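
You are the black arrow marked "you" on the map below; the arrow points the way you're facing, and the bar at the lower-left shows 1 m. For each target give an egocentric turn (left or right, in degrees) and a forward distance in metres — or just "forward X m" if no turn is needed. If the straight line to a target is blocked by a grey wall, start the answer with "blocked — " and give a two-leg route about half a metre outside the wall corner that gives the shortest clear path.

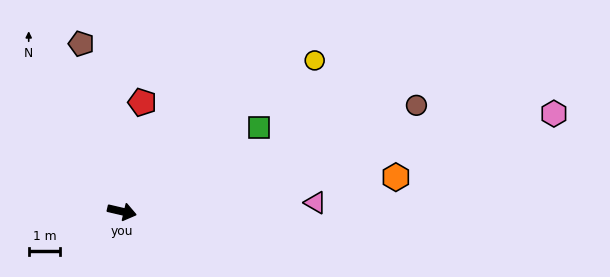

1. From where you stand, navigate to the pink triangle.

turn left 16°, forward 6.2 m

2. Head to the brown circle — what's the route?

turn left 33°, forward 10.0 m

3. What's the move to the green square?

turn left 45°, forward 5.1 m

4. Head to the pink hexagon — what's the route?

turn left 26°, forward 14.1 m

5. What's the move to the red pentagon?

turn left 93°, forward 3.5 m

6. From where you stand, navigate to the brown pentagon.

turn left 117°, forward 5.5 m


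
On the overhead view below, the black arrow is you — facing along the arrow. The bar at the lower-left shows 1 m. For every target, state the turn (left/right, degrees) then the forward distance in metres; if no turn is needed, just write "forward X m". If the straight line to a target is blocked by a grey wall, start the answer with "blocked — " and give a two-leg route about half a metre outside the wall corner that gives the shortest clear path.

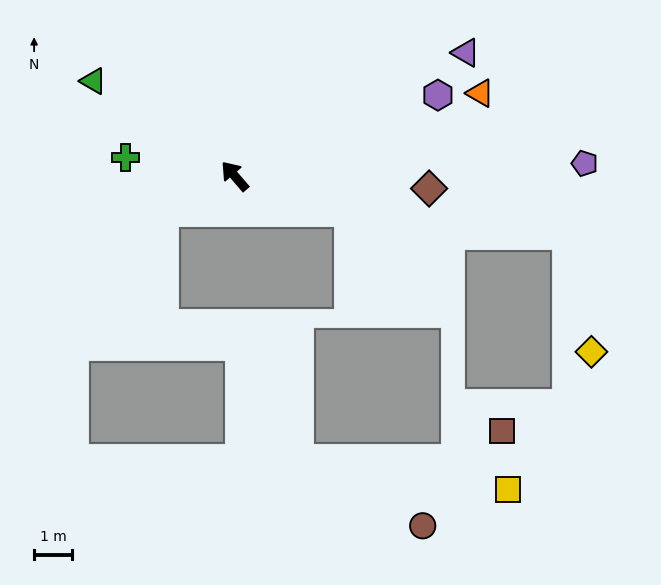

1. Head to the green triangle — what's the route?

turn left 15°, forward 4.4 m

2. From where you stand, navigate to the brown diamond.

turn right 134°, forward 5.1 m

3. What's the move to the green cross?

turn left 40°, forward 2.9 m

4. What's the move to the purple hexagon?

turn right 109°, forward 5.7 m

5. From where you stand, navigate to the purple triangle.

turn right 103°, forward 6.8 m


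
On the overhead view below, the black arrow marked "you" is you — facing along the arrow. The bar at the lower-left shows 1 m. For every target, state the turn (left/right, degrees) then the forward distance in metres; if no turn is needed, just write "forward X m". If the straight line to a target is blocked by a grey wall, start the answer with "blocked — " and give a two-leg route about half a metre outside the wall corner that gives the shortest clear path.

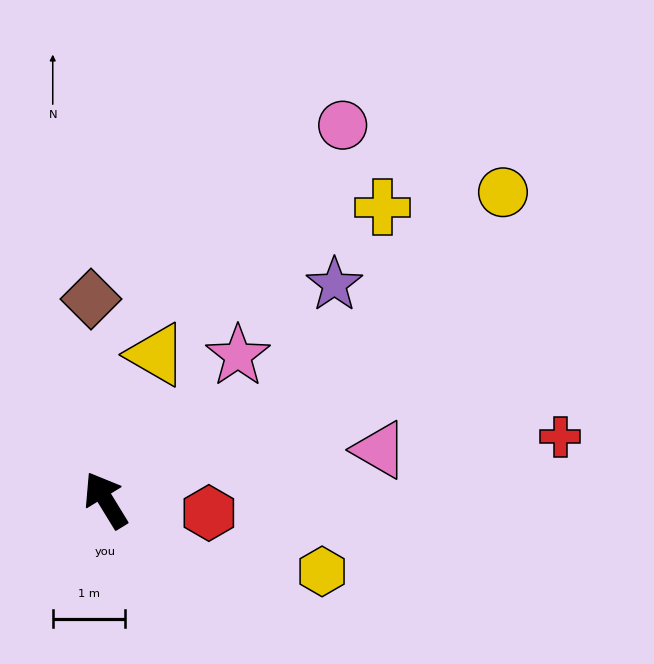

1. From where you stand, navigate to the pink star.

turn right 74°, forward 2.7 m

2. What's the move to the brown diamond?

turn right 27°, forward 2.8 m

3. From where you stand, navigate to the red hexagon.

turn right 129°, forward 1.4 m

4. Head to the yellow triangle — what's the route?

turn right 51°, forward 2.1 m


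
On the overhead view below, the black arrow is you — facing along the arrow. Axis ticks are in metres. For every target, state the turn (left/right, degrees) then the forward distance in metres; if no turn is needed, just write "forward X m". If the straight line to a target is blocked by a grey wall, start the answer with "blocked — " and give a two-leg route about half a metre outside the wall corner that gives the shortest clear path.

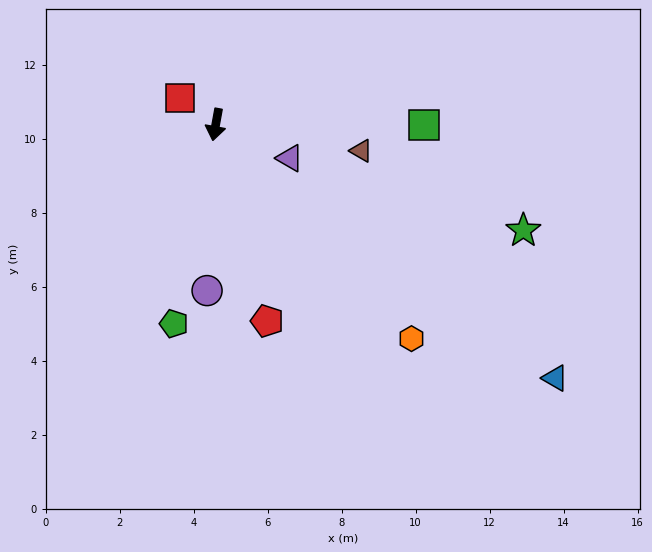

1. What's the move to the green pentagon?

forward 5.5 m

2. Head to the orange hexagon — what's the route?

turn left 53°, forward 7.8 m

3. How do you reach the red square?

turn right 116°, forward 1.2 m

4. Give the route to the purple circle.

turn left 7°, forward 4.5 m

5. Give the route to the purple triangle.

turn left 76°, forward 2.2 m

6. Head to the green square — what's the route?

turn left 100°, forward 5.6 m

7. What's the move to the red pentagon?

turn left 25°, forward 5.5 m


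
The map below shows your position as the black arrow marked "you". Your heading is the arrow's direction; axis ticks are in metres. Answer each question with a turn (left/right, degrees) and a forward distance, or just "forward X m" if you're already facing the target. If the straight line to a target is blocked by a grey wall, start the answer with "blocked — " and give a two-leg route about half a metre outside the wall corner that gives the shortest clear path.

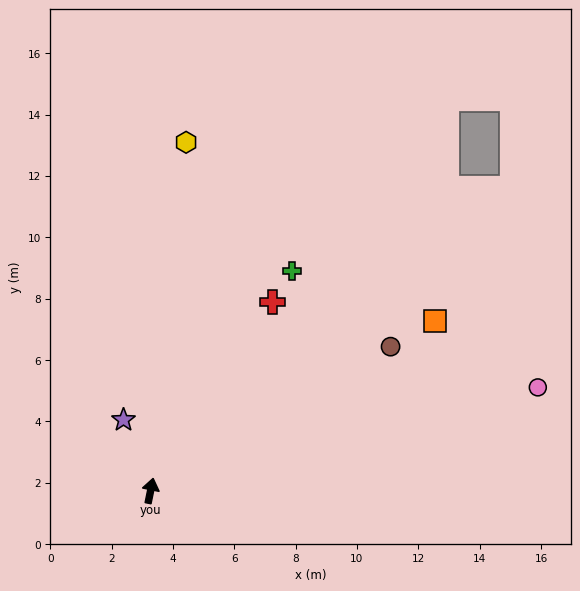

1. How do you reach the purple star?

turn left 32°, forward 2.5 m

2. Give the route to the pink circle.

turn right 64°, forward 13.1 m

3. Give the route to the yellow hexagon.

turn left 6°, forward 11.4 m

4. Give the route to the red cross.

turn right 21°, forward 7.3 m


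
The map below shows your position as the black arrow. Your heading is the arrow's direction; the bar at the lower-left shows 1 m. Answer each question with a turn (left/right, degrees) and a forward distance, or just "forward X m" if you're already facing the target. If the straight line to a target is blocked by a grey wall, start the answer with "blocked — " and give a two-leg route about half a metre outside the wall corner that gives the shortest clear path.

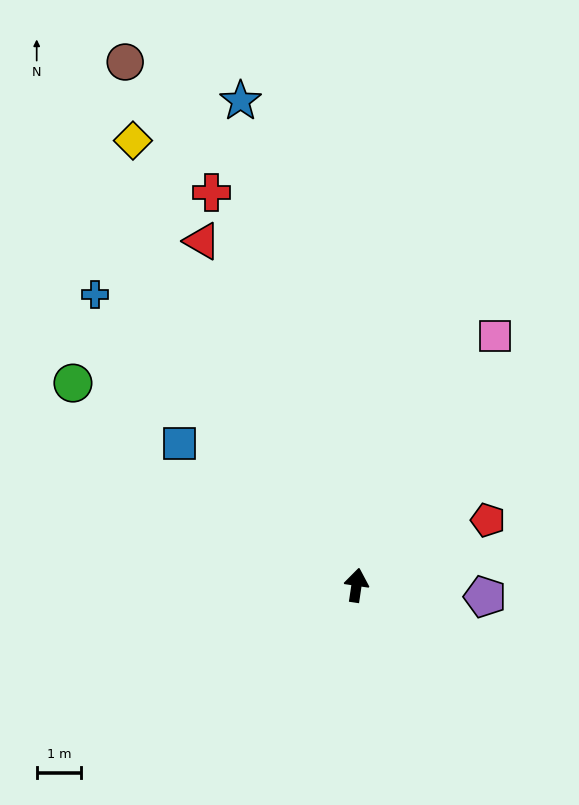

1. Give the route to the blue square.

turn left 60°, forward 5.1 m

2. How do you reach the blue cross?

turn left 50°, forward 8.9 m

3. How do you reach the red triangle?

turn left 33°, forward 8.5 m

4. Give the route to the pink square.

turn right 21°, forward 6.5 m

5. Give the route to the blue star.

turn left 22°, forward 11.3 m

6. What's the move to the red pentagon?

turn right 55°, forward 3.3 m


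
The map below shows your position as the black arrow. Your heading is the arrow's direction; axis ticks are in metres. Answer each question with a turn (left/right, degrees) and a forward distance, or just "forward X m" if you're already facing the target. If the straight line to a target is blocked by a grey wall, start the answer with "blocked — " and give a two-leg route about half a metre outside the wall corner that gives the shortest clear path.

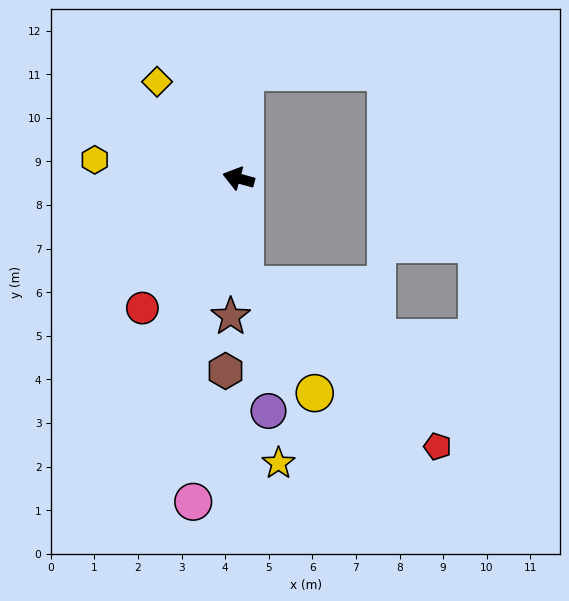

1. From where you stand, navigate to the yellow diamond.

turn right 34°, forward 2.9 m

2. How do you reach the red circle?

turn left 69°, forward 3.7 m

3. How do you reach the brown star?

turn left 102°, forward 3.2 m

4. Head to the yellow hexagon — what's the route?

turn left 8°, forward 3.3 m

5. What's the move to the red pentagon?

blocked — turn left 109°, forward 2.4 m, then turn left 46°, forward 5.8 m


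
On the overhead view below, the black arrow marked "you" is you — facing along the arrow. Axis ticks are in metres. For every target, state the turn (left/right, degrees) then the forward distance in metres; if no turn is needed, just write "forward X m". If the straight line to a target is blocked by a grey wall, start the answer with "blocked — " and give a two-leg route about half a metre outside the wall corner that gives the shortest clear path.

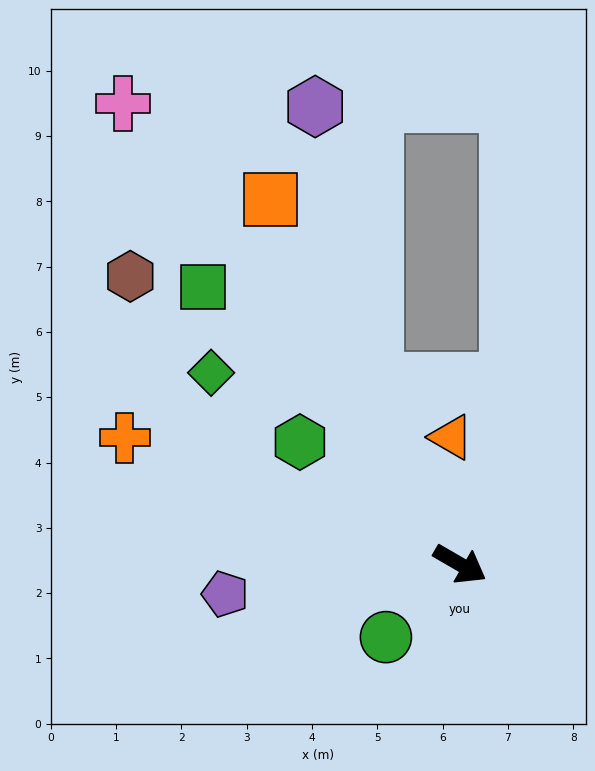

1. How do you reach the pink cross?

turn left 156°, forward 8.7 m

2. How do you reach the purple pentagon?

turn right 143°, forward 3.6 m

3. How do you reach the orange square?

turn left 148°, forward 6.3 m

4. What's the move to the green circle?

turn right 105°, forward 1.6 m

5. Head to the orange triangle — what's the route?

turn left 124°, forward 2.0 m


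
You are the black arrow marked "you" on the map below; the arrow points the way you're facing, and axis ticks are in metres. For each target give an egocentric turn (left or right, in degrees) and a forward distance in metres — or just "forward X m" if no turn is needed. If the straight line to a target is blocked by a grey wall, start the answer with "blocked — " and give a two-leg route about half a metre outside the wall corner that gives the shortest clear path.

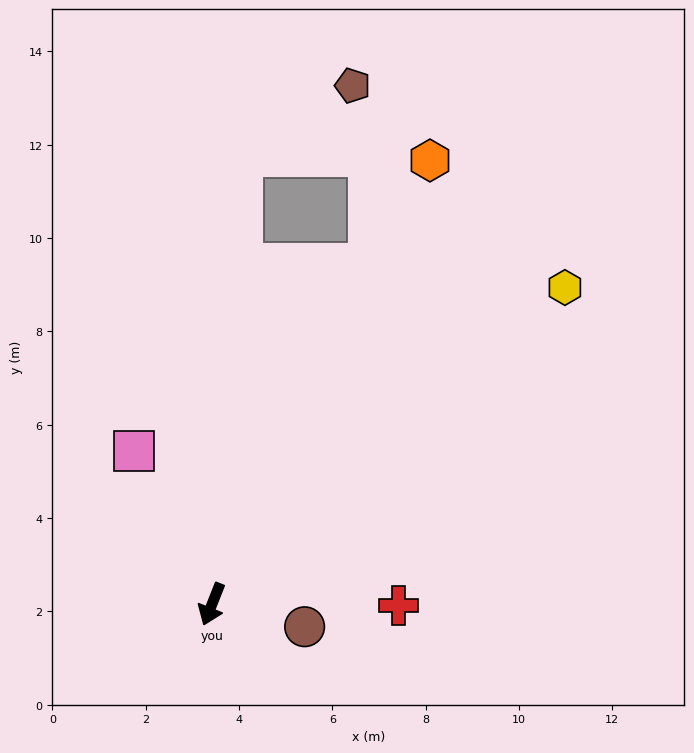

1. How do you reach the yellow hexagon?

turn left 154°, forward 10.2 m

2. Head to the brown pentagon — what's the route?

blocked — turn right 162°, forward 9.6 m, then turn right 53°, forward 2.8 m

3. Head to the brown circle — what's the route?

turn left 98°, forward 2.0 m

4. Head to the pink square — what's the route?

turn right 131°, forward 3.7 m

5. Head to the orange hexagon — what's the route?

turn left 175°, forward 10.6 m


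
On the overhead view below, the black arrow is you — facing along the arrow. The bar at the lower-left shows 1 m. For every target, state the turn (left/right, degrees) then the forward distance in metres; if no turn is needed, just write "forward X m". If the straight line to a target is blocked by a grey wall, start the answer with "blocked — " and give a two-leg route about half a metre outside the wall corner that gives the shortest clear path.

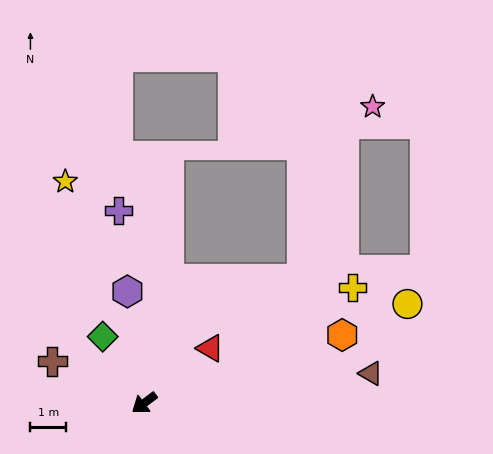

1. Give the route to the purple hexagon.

turn right 118°, forward 3.1 m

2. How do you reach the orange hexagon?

turn left 162°, forward 5.8 m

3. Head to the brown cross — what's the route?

turn right 61°, forward 2.8 m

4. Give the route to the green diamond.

turn right 95°, forward 2.2 m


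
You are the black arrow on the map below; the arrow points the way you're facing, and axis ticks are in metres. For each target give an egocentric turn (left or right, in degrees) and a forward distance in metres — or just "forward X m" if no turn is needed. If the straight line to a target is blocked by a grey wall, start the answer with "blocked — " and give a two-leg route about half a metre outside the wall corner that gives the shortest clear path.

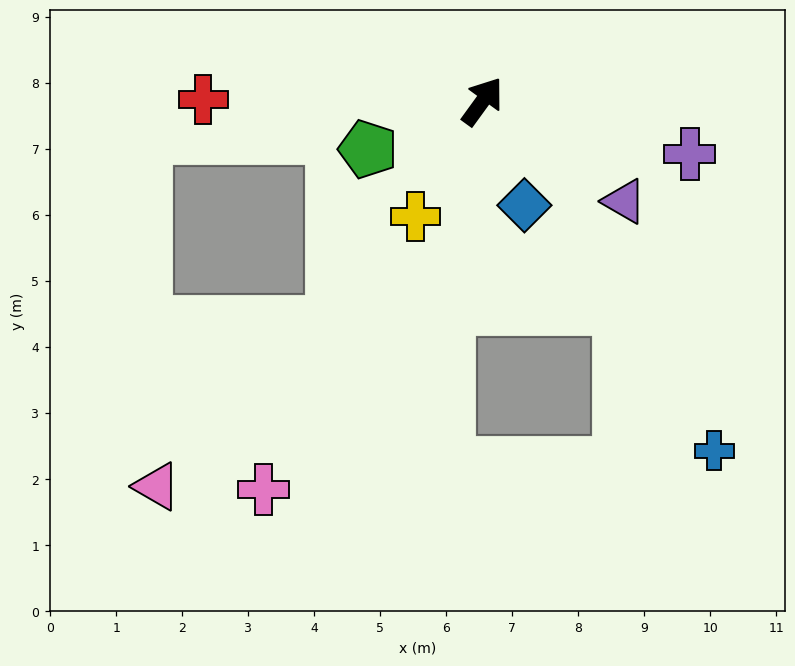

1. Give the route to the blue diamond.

turn right 122°, forward 1.7 m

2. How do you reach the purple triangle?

turn right 89°, forward 2.6 m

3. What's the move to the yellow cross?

turn right 174°, forward 2.0 m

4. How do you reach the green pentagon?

turn left 149°, forward 1.9 m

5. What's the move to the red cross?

turn left 126°, forward 4.2 m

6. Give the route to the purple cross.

turn right 68°, forward 3.2 m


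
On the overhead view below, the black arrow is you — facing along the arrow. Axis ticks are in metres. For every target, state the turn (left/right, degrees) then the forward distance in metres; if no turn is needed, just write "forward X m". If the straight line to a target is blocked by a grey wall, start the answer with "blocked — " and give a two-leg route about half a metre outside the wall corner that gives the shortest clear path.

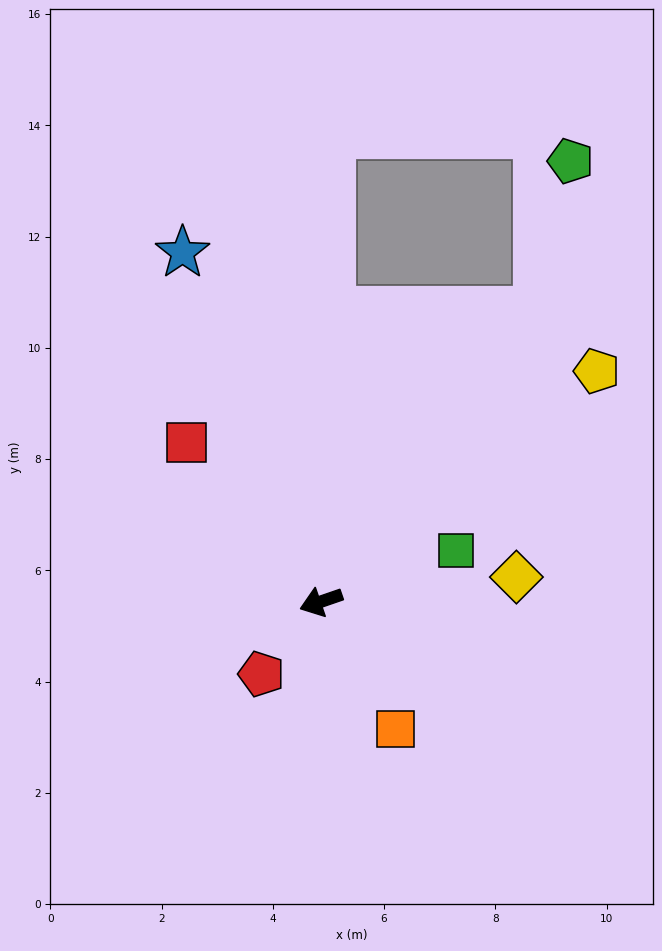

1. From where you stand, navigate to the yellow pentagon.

turn right 159°, forward 6.5 m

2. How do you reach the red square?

turn right 69°, forward 3.7 m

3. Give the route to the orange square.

turn left 101°, forward 2.7 m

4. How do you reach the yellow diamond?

turn left 168°, forward 3.5 m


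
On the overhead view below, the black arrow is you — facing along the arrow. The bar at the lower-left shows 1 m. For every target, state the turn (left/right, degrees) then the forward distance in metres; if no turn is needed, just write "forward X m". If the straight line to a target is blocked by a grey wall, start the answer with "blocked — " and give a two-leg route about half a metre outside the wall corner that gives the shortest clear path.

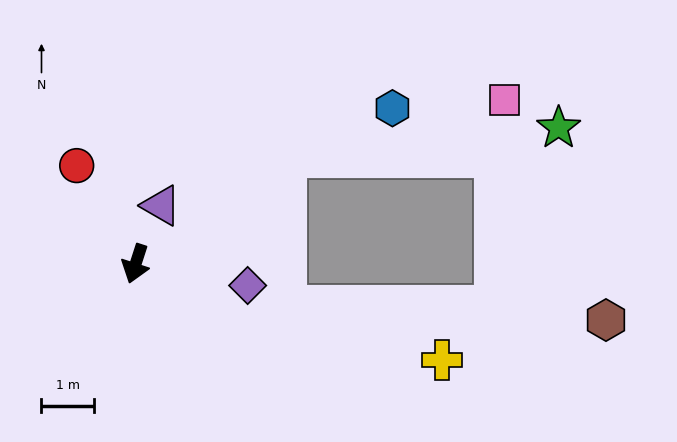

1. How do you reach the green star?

blocked — turn left 144°, forward 3.5 m, then turn right 30°, forward 5.2 m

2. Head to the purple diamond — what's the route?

turn left 97°, forward 2.2 m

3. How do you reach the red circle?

turn right 131°, forward 2.2 m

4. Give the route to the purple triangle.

turn left 174°, forward 1.2 m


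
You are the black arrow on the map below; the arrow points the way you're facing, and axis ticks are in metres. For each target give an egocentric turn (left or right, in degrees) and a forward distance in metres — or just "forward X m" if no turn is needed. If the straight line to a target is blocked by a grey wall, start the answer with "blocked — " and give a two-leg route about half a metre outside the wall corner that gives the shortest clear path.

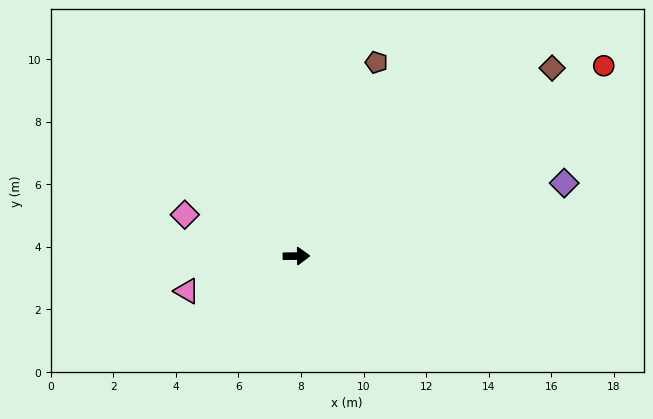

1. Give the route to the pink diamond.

turn left 159°, forward 3.8 m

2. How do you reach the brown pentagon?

turn left 67°, forward 6.7 m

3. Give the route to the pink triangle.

turn right 163°, forward 3.7 m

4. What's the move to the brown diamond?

turn left 36°, forward 10.1 m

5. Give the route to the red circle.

turn left 31°, forward 11.6 m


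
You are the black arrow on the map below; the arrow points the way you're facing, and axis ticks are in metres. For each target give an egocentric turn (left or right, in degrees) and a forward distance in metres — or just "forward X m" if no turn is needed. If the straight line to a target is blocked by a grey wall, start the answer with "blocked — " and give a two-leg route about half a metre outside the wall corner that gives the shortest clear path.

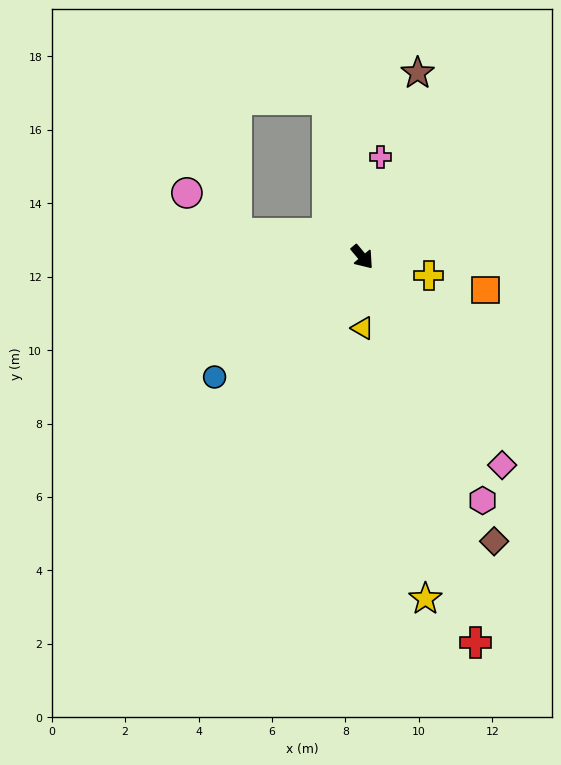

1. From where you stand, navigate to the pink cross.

turn left 130°, forward 2.8 m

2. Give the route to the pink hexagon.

turn right 14°, forward 7.4 m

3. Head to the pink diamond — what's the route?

turn right 6°, forward 6.8 m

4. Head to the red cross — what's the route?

turn right 24°, forward 10.9 m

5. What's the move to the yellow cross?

turn left 34°, forward 1.9 m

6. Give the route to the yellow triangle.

turn right 40°, forward 1.9 m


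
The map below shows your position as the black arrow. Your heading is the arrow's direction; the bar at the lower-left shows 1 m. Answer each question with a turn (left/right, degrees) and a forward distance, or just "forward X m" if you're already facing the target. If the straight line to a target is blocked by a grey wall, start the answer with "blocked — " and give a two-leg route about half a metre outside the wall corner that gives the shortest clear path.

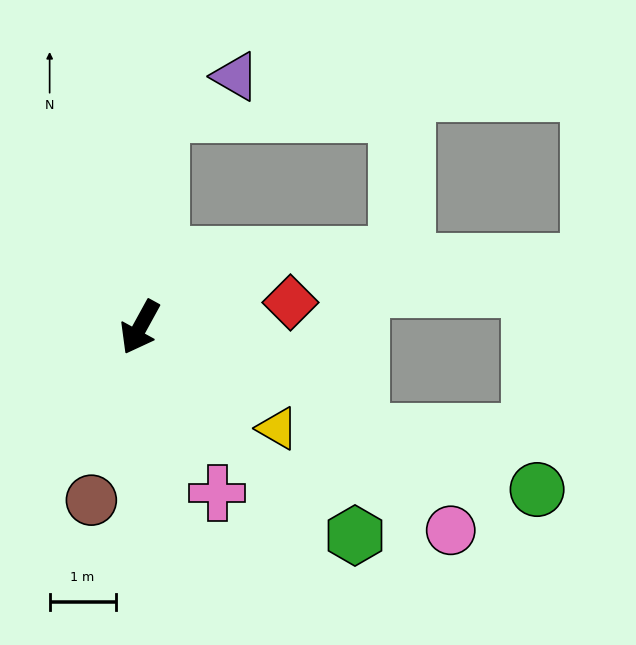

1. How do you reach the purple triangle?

blocked — turn right 157°, forward 3.2 m, then turn right 57°, forward 1.3 m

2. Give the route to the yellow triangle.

turn left 82°, forward 2.6 m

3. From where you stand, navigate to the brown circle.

turn left 13°, forward 2.7 m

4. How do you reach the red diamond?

turn left 128°, forward 2.3 m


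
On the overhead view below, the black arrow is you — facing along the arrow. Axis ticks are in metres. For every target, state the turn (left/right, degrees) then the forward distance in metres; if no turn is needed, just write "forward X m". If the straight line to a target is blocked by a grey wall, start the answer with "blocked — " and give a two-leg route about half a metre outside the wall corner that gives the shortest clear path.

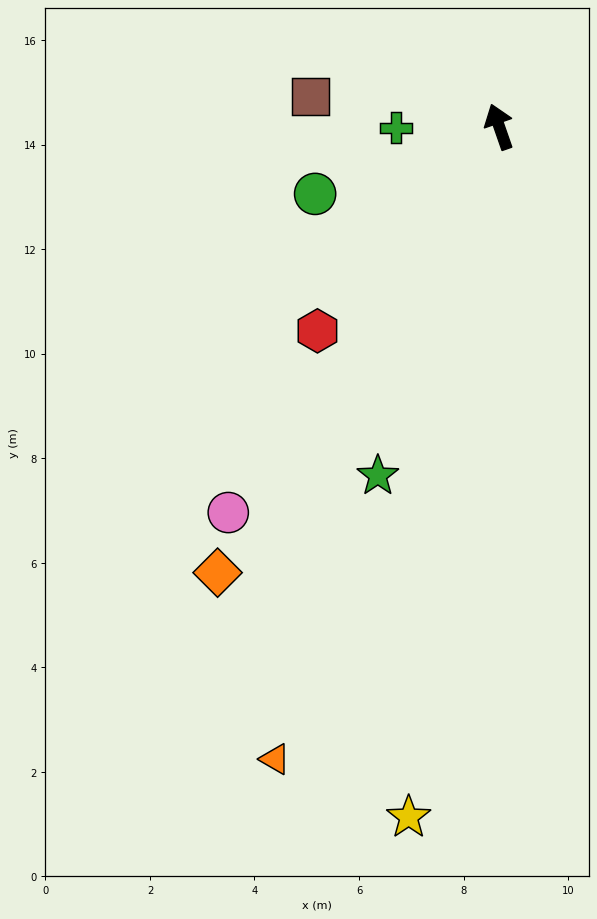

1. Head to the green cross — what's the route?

turn left 71°, forward 2.0 m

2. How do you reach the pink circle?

turn left 126°, forward 9.0 m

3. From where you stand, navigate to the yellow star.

turn left 153°, forward 13.3 m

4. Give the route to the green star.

turn left 142°, forward 7.1 m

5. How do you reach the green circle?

turn left 91°, forward 3.8 m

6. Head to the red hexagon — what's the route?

turn left 119°, forward 5.2 m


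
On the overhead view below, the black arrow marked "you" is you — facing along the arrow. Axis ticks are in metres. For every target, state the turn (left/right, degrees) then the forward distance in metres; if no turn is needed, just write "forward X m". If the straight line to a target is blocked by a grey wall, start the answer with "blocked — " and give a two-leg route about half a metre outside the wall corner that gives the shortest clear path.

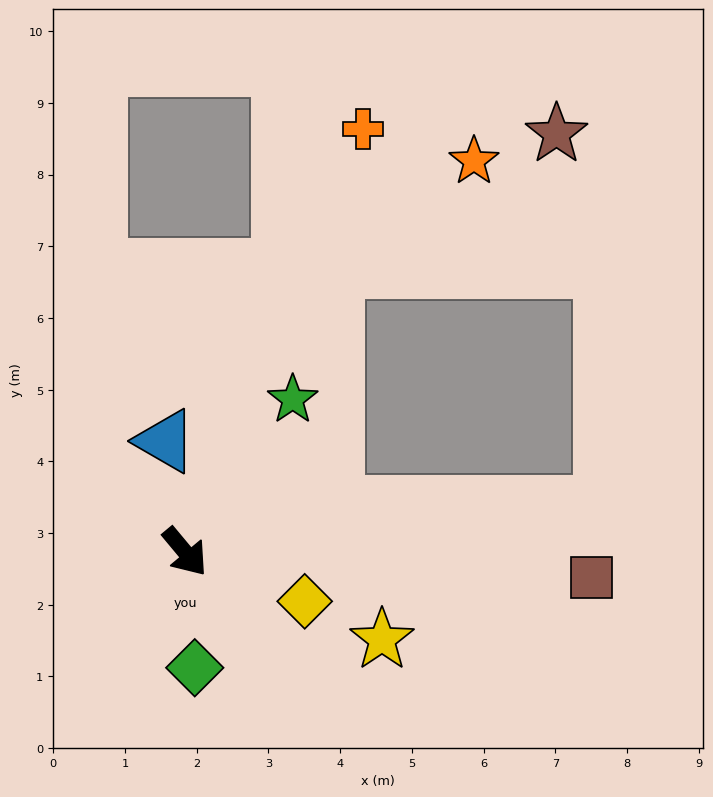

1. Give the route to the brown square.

turn left 47°, forward 5.7 m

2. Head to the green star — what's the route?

turn left 105°, forward 2.6 m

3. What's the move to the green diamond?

turn right 35°, forward 1.6 m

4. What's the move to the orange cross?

turn left 117°, forward 6.4 m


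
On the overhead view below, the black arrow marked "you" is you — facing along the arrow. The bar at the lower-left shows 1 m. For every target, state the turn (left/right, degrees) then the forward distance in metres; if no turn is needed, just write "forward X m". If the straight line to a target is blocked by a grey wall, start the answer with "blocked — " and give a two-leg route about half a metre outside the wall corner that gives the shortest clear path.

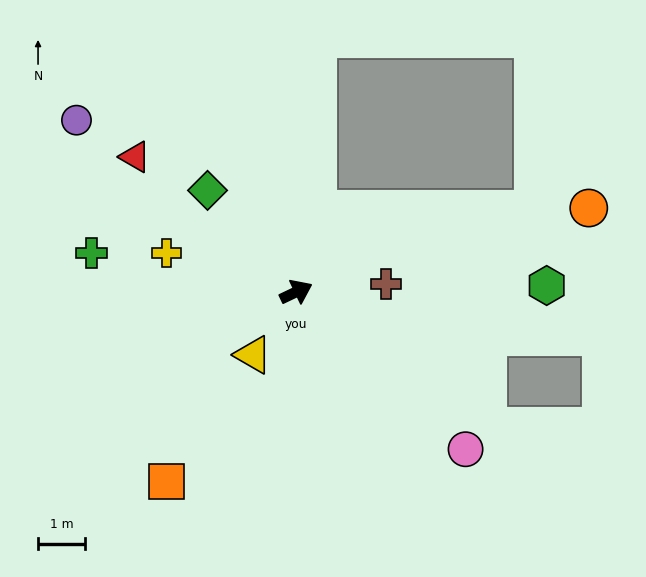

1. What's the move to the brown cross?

turn right 21°, forward 1.9 m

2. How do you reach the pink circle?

turn right 68°, forward 4.9 m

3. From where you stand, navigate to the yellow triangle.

turn right 150°, forward 1.6 m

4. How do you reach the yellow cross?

turn left 138°, forward 2.9 m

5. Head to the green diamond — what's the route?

turn left 106°, forward 2.9 m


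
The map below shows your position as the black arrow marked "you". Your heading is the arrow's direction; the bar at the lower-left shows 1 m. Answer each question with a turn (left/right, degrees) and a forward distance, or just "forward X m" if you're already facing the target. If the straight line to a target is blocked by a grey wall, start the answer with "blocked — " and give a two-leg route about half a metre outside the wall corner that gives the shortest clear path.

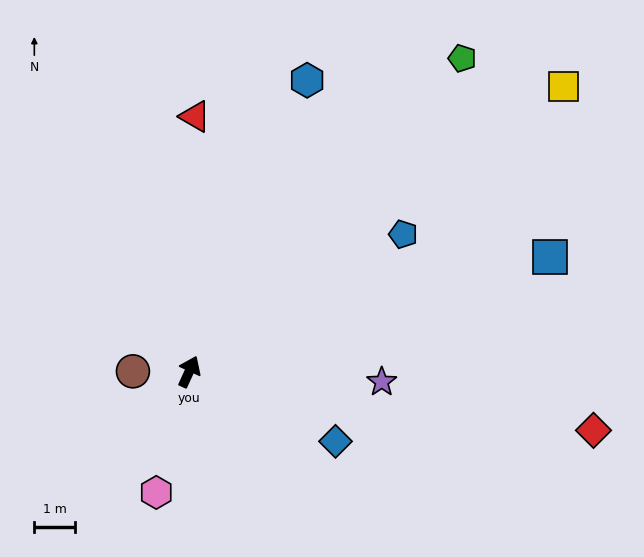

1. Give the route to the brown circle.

turn left 114°, forward 1.4 m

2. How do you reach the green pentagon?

turn right 17°, forward 10.2 m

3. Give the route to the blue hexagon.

turn left 3°, forward 7.7 m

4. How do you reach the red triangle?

turn left 23°, forward 6.3 m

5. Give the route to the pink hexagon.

turn right 171°, forward 3.1 m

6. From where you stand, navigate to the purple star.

turn right 69°, forward 4.7 m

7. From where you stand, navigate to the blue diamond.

turn right 91°, forward 4.0 m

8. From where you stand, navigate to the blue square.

turn right 48°, forward 9.3 m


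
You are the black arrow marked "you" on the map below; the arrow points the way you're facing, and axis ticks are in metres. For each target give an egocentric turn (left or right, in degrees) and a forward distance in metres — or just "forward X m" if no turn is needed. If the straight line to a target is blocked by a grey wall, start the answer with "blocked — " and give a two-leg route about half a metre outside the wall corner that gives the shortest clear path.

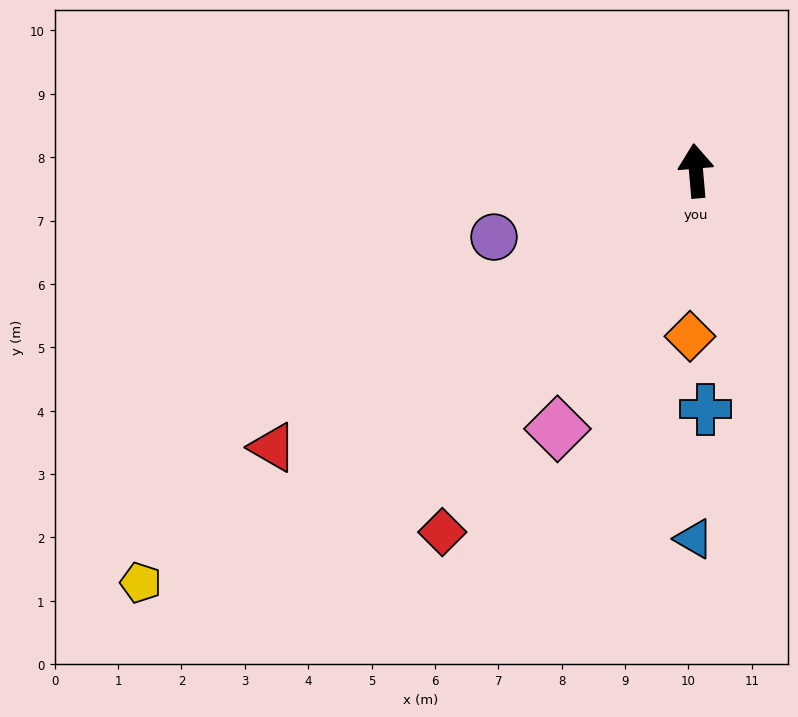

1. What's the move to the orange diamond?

turn left 173°, forward 2.6 m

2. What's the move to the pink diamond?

turn left 147°, forward 4.6 m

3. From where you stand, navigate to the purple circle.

turn left 103°, forward 3.4 m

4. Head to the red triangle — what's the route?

turn left 118°, forward 8.0 m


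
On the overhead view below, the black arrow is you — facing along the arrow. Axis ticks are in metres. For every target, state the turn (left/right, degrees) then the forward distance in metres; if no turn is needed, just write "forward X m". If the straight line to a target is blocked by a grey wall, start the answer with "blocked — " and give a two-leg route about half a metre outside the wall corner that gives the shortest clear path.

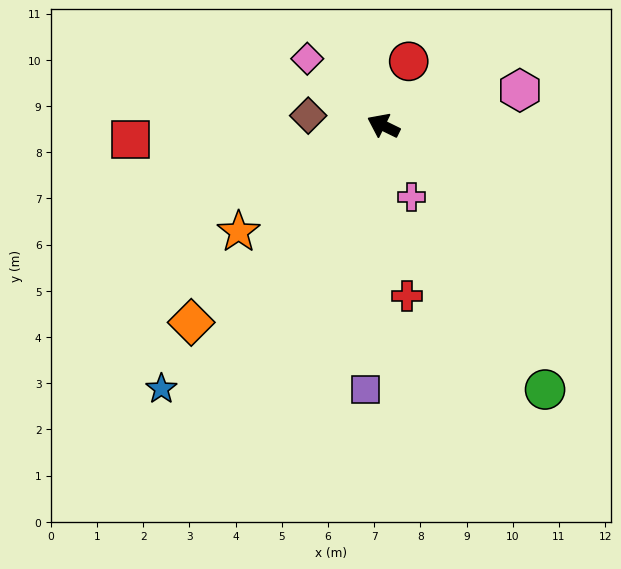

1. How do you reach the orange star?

turn left 62°, forward 3.9 m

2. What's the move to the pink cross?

turn left 138°, forward 1.7 m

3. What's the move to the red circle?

turn right 85°, forward 1.5 m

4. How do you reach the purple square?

turn left 112°, forward 5.7 m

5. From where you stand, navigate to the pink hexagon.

turn right 139°, forward 3.1 m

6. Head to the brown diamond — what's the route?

turn left 18°, forward 1.6 m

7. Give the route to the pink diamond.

turn right 15°, forward 2.2 m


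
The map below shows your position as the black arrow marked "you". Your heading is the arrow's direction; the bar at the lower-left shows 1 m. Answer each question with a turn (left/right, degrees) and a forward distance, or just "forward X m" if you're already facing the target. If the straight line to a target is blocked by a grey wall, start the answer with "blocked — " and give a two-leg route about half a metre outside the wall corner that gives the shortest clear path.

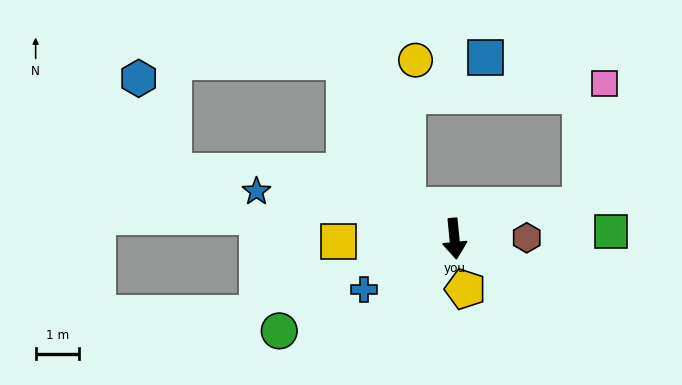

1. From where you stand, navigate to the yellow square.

turn right 94°, forward 2.7 m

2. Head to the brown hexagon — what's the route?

turn left 85°, forward 1.7 m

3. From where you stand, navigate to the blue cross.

turn right 66°, forward 2.4 m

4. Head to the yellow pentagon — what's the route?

turn left 7°, forward 1.2 m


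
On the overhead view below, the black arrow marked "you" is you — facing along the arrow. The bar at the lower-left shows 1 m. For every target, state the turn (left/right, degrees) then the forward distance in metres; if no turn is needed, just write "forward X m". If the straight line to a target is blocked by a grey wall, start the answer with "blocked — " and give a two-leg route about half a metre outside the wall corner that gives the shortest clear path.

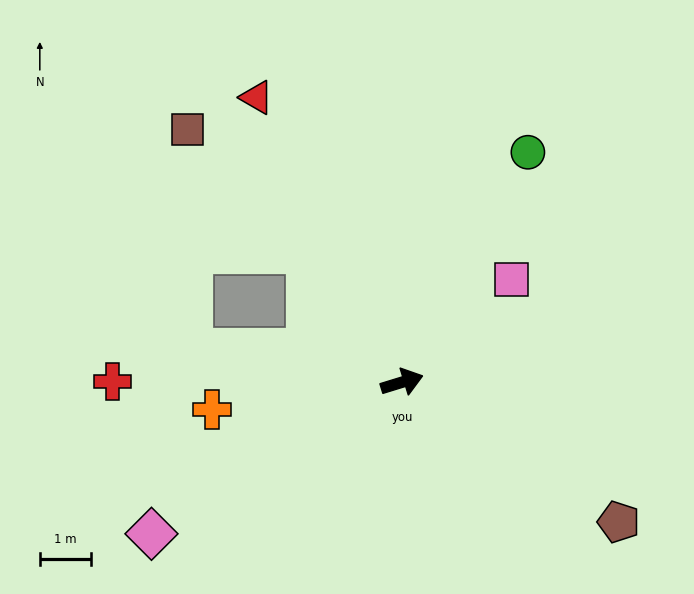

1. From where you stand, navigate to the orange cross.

turn left 171°, forward 3.8 m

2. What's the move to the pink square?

turn left 26°, forward 2.9 m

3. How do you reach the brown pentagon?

turn right 50°, forward 5.1 m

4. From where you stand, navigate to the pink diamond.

turn right 166°, forward 5.7 m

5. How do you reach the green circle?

turn left 44°, forward 5.1 m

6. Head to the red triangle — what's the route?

turn left 100°, forward 6.3 m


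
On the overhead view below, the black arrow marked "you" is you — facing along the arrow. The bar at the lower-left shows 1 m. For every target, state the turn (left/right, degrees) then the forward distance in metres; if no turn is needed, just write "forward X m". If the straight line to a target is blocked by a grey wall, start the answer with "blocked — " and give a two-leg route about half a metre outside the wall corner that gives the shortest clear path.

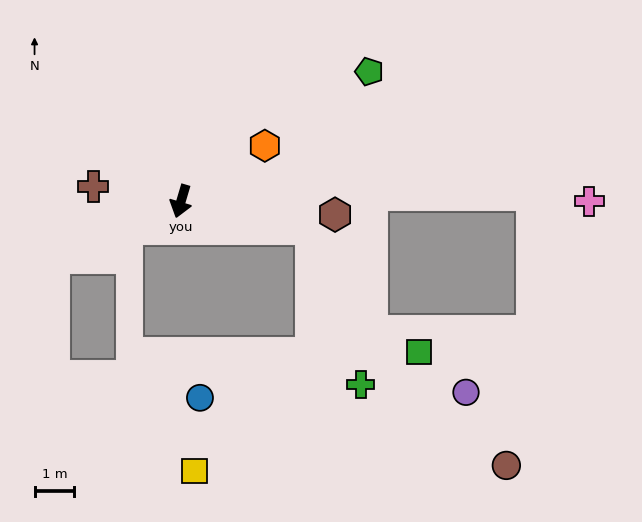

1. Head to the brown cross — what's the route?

turn right 83°, forward 2.2 m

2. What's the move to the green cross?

blocked — turn left 95°, forward 3.4 m, then turn right 61°, forward 4.1 m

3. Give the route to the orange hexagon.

turn left 140°, forward 2.5 m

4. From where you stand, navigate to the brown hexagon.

turn left 102°, forward 3.9 m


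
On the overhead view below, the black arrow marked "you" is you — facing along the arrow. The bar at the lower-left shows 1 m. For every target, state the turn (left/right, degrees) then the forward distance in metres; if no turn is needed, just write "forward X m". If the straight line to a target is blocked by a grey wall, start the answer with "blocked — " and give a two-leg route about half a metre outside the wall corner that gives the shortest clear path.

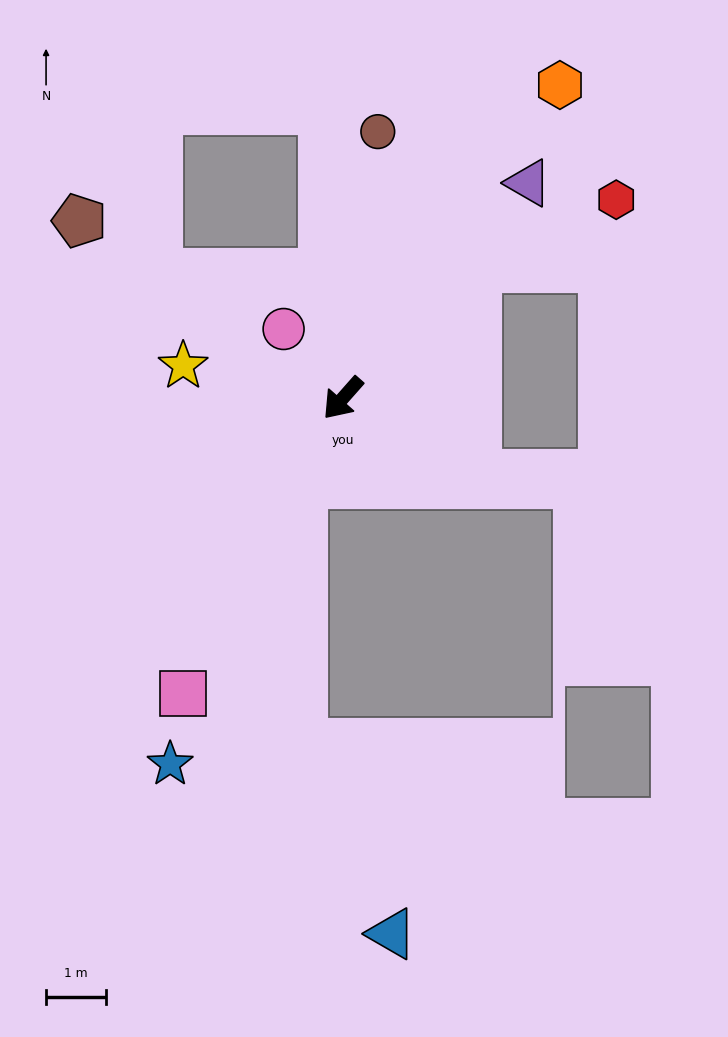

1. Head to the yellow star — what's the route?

turn right 60°, forward 2.7 m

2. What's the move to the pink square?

turn left 13°, forward 5.6 m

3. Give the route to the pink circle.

turn right 98°, forward 1.5 m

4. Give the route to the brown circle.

turn right 146°, forward 4.5 m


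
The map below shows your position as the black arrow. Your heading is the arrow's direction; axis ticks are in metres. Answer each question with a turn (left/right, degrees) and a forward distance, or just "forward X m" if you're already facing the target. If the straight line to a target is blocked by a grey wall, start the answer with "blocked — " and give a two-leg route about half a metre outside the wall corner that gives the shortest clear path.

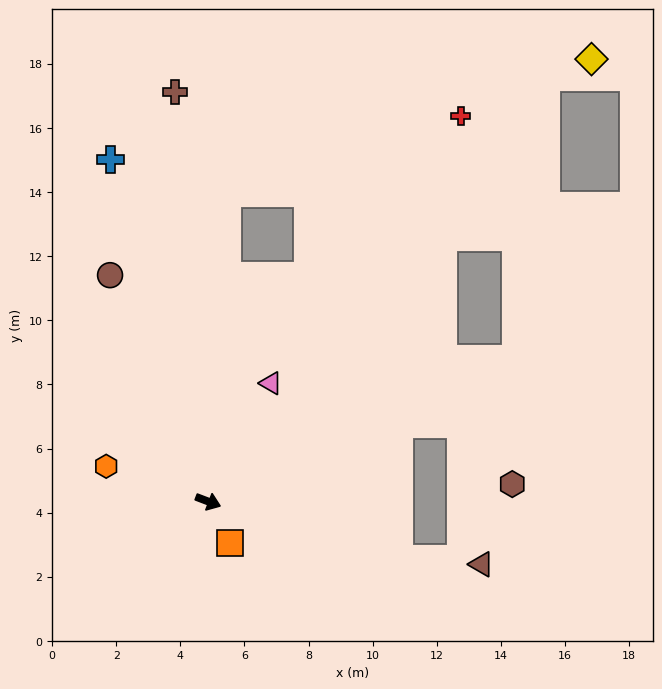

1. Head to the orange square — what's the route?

turn right 42°, forward 1.5 m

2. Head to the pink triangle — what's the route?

turn left 83°, forward 4.2 m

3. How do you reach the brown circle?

turn left 134°, forward 7.7 m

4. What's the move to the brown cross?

turn left 116°, forward 12.8 m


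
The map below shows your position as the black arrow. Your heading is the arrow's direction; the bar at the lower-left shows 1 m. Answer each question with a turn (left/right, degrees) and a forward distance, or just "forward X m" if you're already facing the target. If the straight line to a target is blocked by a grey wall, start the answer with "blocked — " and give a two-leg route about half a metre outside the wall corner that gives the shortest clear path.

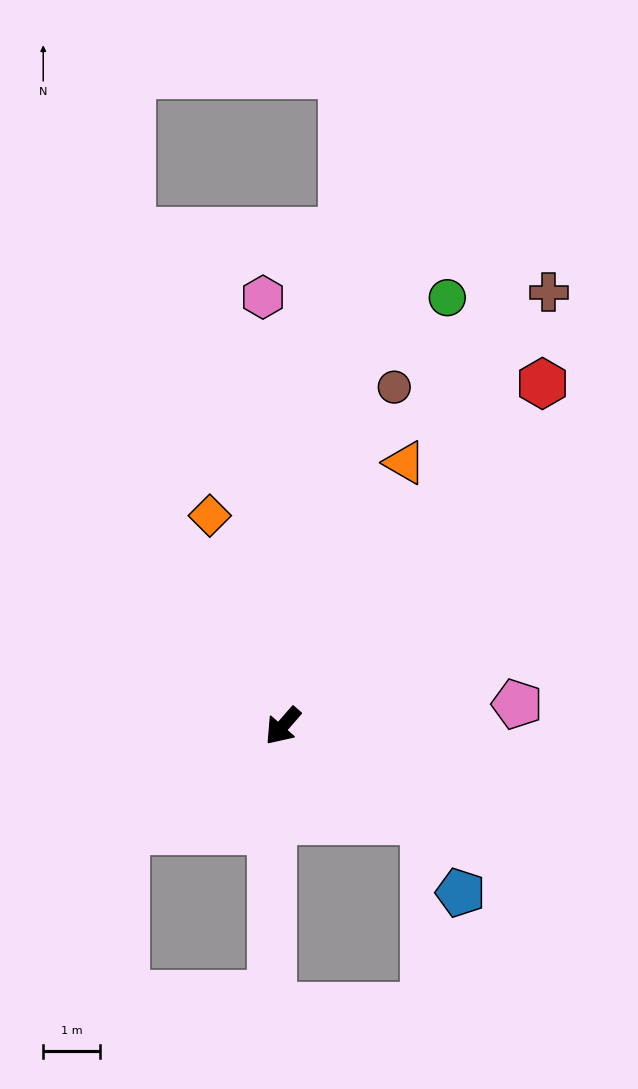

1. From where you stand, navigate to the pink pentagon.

turn left 136°, forward 4.1 m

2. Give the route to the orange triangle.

turn right 164°, forward 5.1 m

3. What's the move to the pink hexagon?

turn right 136°, forward 7.5 m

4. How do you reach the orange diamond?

turn right 120°, forward 3.9 m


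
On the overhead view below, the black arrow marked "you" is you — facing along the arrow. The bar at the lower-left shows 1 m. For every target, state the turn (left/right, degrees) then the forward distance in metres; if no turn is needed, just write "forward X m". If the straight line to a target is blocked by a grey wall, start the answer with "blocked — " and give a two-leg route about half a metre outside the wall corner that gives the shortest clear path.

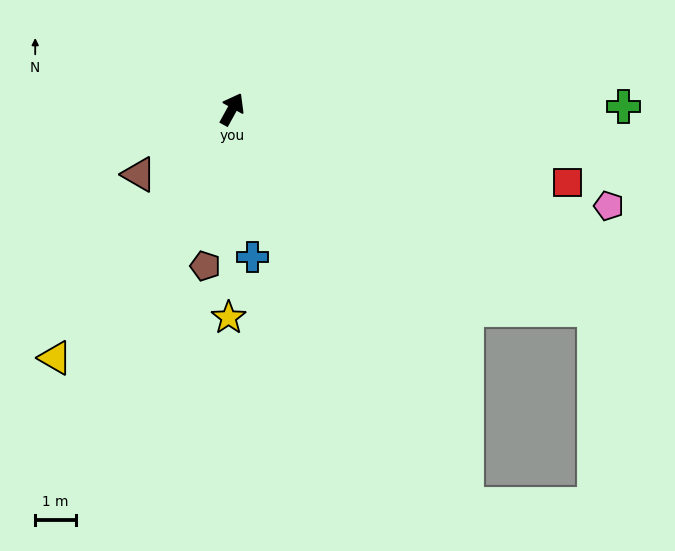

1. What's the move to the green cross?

turn right 61°, forward 9.7 m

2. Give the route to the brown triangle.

turn left 154°, forward 2.8 m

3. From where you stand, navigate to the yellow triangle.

turn left 173°, forward 7.5 m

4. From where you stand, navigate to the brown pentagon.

turn right 161°, forward 3.9 m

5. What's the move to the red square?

turn right 73°, forward 8.5 m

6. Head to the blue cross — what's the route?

turn right 143°, forward 3.7 m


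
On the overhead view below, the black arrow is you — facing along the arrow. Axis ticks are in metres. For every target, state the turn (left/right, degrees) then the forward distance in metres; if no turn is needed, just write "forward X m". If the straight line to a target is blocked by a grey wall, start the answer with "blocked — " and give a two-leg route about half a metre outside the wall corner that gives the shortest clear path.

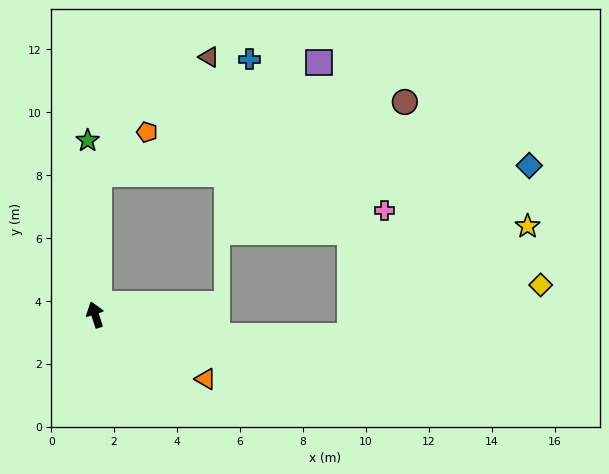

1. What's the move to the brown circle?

blocked — turn right 19°, forward 4.5 m, then turn right 76°, forward 10.0 m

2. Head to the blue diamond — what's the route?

blocked — turn right 19°, forward 4.5 m, then turn right 88°, forward 13.7 m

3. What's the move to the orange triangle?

turn right 138°, forward 4.1 m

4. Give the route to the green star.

turn right 15°, forward 5.5 m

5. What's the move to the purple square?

blocked — turn right 19°, forward 4.5 m, then turn right 62°, forward 7.9 m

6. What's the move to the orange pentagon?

blocked — turn right 19°, forward 4.5 m, then turn right 48°, forward 2.0 m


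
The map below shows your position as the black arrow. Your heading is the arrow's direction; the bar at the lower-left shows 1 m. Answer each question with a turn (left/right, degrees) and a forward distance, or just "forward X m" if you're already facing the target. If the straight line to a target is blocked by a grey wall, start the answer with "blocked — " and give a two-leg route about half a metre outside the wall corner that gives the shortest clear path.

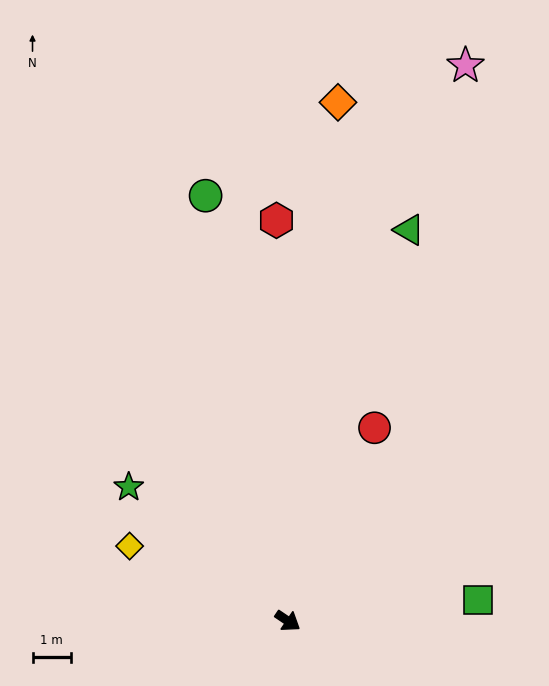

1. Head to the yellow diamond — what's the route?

turn right 171°, forward 4.6 m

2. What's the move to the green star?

turn left 174°, forward 5.4 m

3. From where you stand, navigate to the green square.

turn left 40°, forward 5.0 m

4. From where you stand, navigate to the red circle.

turn left 100°, forward 5.5 m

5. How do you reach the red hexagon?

turn left 126°, forward 10.4 m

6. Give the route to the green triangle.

turn left 107°, forward 10.6 m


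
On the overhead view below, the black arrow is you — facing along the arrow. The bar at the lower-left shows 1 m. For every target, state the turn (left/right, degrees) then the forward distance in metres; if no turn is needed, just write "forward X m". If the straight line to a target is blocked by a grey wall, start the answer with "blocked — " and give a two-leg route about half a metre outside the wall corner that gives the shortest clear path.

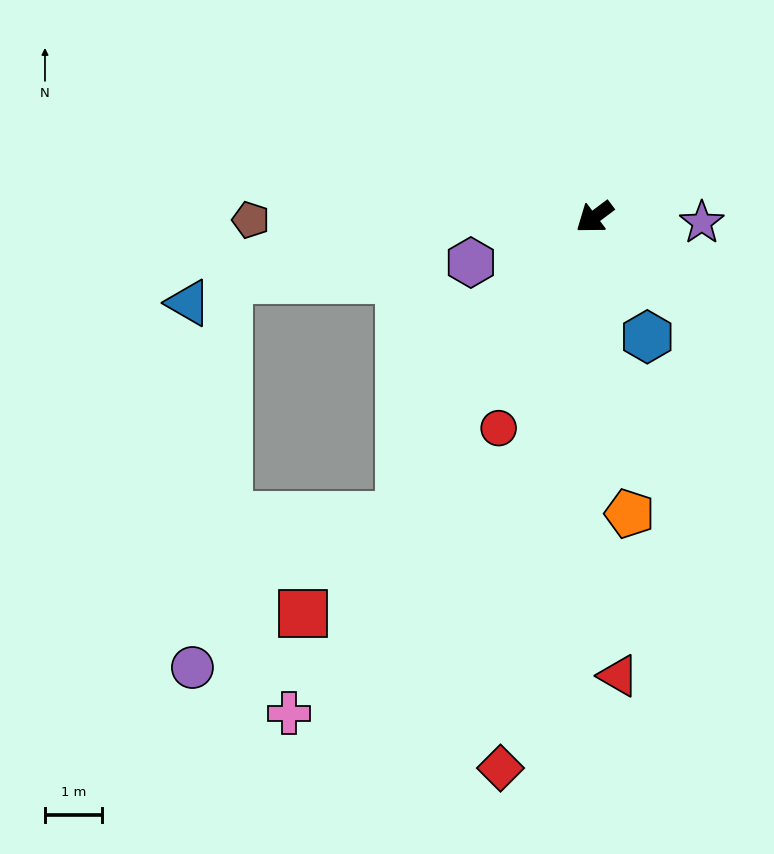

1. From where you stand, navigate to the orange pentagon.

turn left 60°, forward 5.2 m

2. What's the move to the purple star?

turn left 140°, forward 1.9 m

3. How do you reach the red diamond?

turn left 43°, forward 9.7 m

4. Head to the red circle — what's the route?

turn left 29°, forward 4.0 m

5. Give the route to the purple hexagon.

turn right 17°, forward 2.3 m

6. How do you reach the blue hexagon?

turn left 77°, forward 2.3 m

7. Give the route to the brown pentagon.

turn right 36°, forward 6.0 m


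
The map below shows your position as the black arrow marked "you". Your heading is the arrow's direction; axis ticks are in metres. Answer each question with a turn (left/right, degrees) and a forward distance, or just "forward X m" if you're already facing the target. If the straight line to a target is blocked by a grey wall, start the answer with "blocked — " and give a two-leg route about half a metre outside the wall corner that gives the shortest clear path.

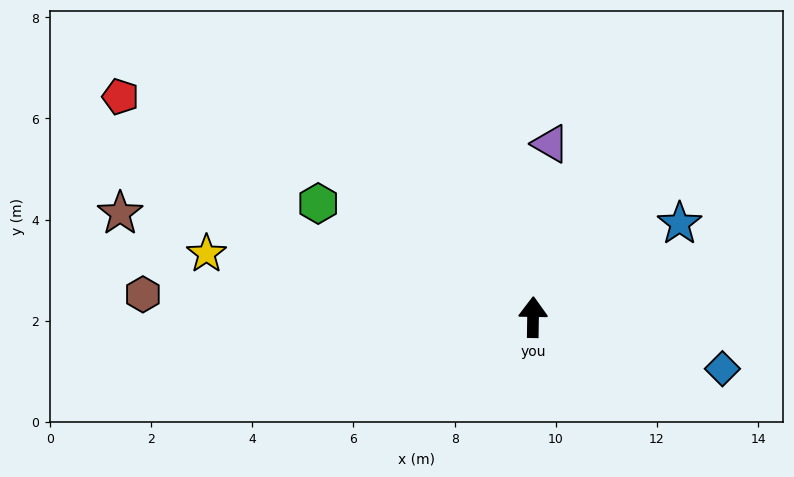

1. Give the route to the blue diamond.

turn right 104°, forward 3.9 m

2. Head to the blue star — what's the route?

turn right 57°, forward 3.4 m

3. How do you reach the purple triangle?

turn right 5°, forward 3.4 m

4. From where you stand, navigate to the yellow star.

turn left 80°, forward 6.6 m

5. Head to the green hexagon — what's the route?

turn left 63°, forward 4.8 m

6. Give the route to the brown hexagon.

turn left 88°, forward 7.7 m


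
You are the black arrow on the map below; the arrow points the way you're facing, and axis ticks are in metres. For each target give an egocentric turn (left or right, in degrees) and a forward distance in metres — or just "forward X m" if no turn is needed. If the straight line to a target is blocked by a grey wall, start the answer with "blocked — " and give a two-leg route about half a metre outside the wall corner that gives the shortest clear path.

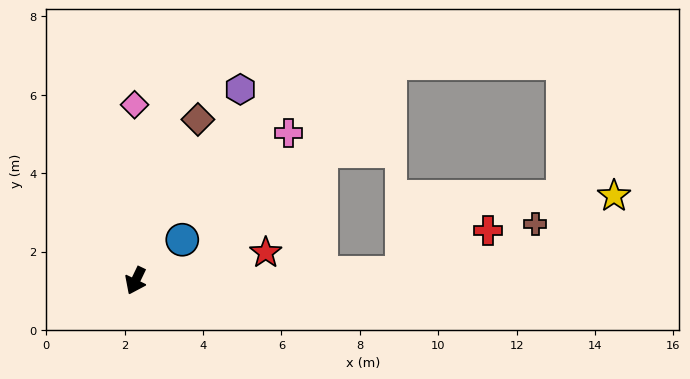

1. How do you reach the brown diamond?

turn right 176°, forward 4.4 m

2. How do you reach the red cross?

blocked — turn left 117°, forward 6.8 m, then turn left 24°, forward 2.5 m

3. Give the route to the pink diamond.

turn right 154°, forward 4.5 m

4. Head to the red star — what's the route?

turn left 128°, forward 3.4 m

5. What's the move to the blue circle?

turn left 157°, forward 1.6 m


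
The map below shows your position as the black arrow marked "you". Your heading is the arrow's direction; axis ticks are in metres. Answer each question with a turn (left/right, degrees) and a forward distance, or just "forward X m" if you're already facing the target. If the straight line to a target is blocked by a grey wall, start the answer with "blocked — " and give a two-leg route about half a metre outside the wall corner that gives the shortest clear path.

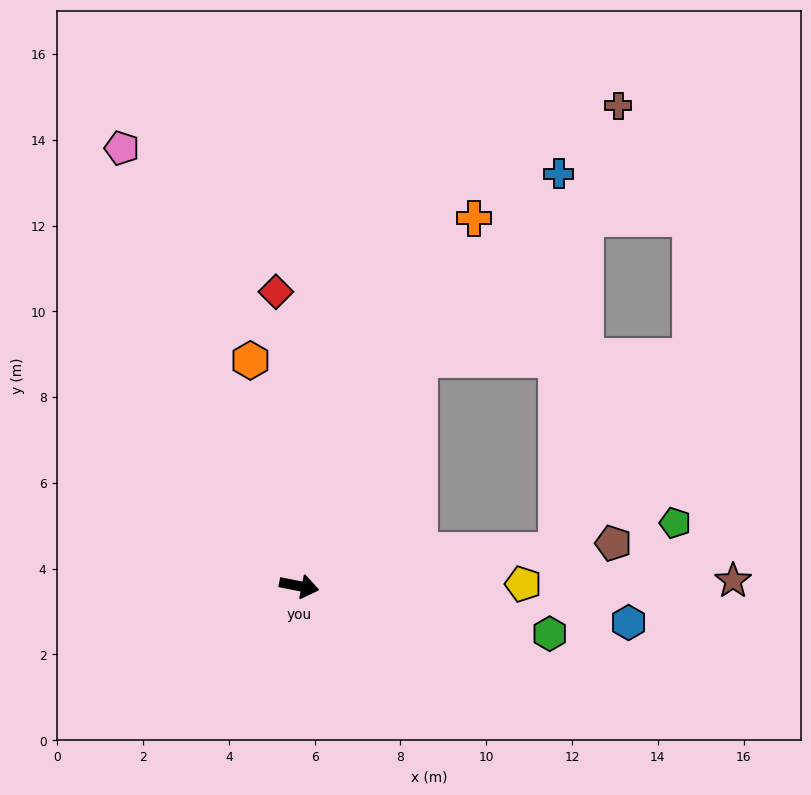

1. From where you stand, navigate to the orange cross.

turn left 76°, forward 9.5 m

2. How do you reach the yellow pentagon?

turn left 12°, forward 5.2 m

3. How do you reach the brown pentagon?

turn left 19°, forward 7.4 m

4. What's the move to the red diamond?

turn left 106°, forward 6.9 m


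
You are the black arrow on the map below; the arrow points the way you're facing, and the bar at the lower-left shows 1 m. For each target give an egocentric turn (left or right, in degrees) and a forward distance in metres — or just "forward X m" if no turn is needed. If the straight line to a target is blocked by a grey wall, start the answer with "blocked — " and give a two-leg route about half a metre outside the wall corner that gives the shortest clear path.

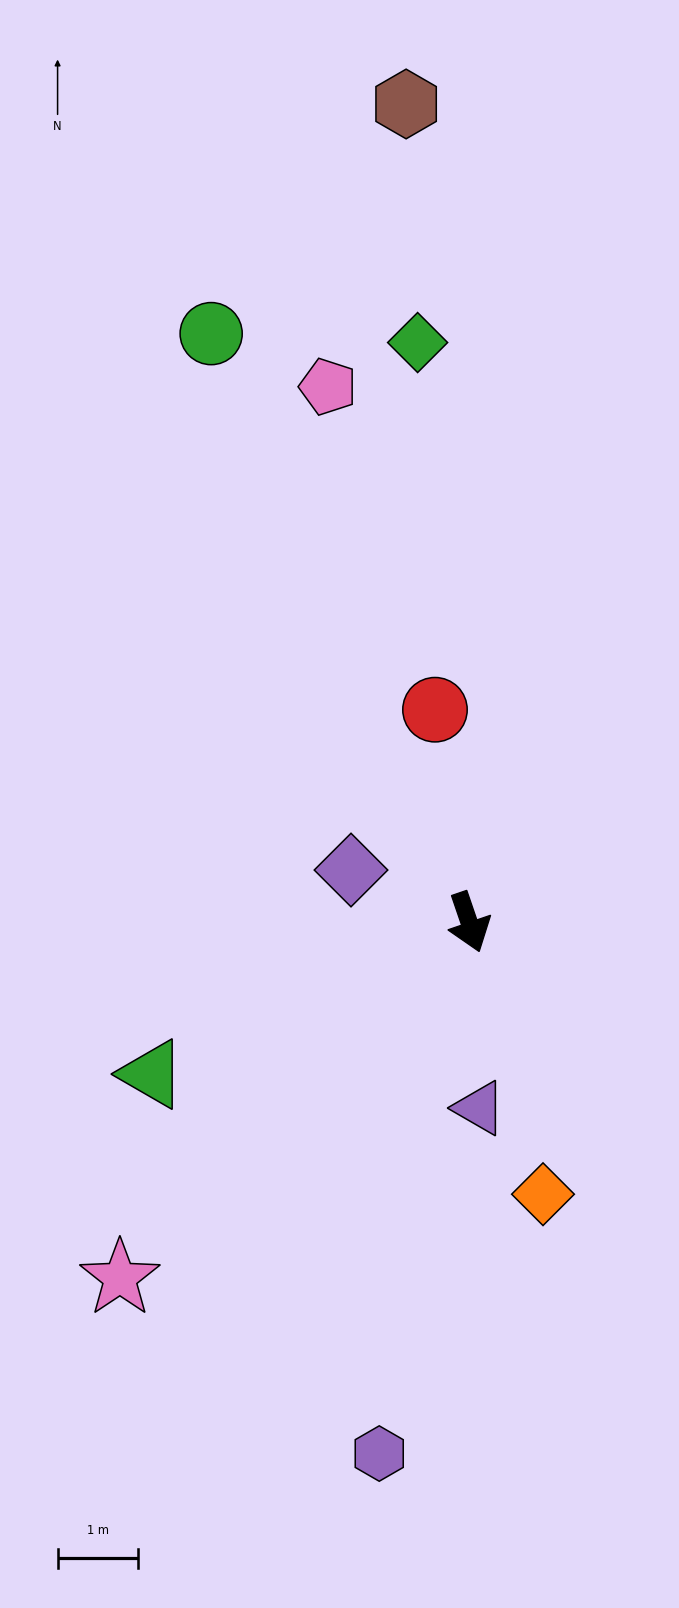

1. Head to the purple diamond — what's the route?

turn right 133°, forward 1.6 m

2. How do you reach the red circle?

turn left 170°, forward 2.7 m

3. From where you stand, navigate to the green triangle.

turn right 83°, forward 4.4 m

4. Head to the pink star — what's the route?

turn right 63°, forward 6.2 m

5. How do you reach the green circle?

turn right 175°, forward 8.0 m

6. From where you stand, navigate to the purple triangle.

turn right 16°, forward 2.3 m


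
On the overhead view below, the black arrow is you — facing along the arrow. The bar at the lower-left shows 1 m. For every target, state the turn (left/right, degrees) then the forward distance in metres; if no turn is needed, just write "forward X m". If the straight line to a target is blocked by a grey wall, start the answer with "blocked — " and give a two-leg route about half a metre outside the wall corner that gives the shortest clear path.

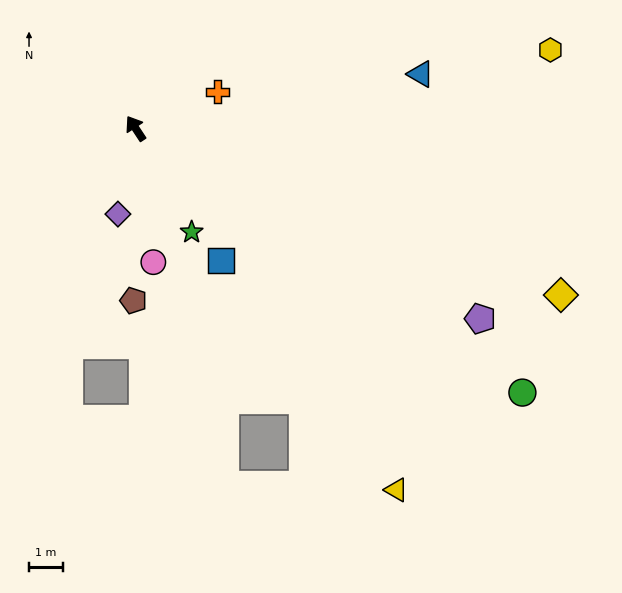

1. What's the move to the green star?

turn left 175°, forward 3.5 m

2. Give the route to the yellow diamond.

turn right 145°, forward 13.6 m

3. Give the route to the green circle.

turn right 158°, forward 13.9 m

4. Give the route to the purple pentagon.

turn right 152°, forward 11.7 m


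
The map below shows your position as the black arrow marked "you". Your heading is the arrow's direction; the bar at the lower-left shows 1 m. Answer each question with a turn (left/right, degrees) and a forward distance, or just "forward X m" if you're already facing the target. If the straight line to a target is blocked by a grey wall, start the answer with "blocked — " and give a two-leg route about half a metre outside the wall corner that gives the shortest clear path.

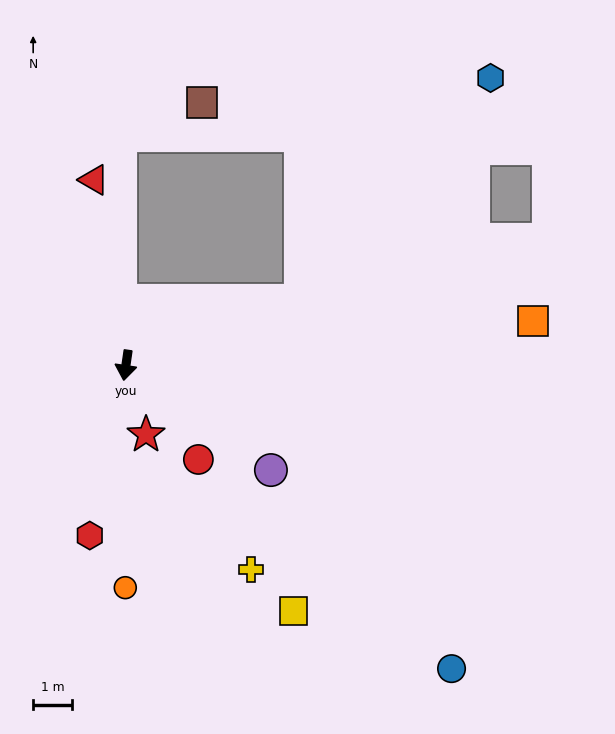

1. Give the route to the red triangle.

turn right 162°, forward 4.8 m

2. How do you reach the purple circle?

turn left 62°, forward 4.6 m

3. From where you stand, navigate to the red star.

turn left 25°, forward 1.9 m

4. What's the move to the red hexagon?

turn right 4°, forward 4.5 m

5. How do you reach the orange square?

turn left 105°, forward 10.5 m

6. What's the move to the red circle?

turn left 46°, forward 3.1 m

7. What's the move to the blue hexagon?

blocked — turn left 119°, forward 4.8 m, then turn left 29°, forward 7.5 m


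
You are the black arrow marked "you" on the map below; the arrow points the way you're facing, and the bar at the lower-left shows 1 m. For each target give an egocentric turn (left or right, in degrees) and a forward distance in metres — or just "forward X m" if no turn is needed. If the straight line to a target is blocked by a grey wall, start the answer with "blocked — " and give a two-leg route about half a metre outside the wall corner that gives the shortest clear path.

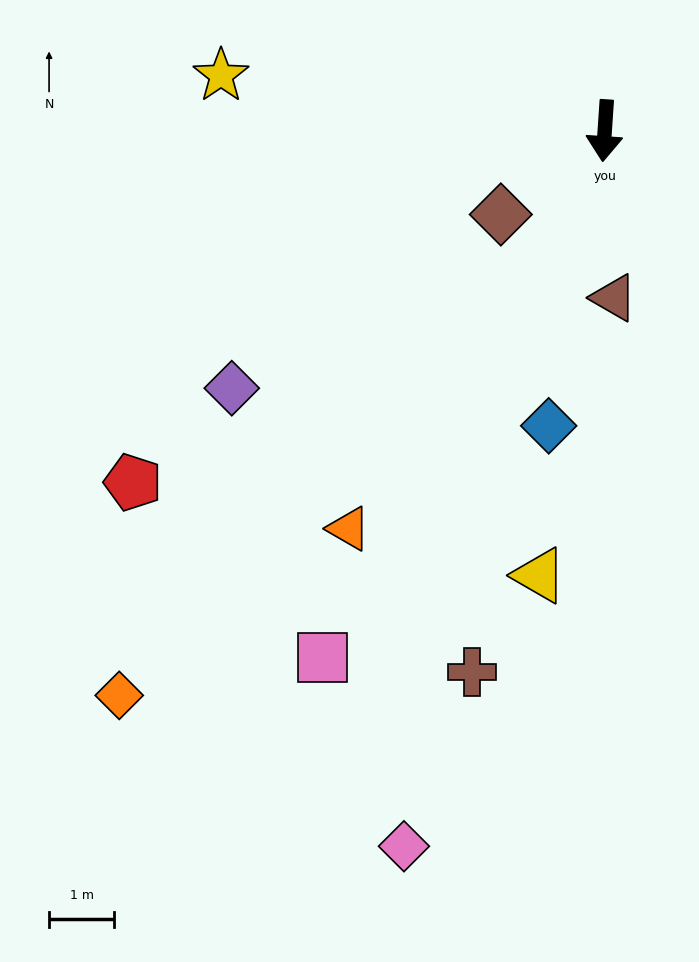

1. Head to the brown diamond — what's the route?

turn right 47°, forward 2.1 m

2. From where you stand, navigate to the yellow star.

turn right 94°, forward 6.0 m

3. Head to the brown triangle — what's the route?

turn left 7°, forward 2.6 m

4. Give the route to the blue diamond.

turn right 7°, forward 4.6 m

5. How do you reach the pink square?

turn right 24°, forward 9.2 m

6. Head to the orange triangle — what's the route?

turn right 29°, forward 7.3 m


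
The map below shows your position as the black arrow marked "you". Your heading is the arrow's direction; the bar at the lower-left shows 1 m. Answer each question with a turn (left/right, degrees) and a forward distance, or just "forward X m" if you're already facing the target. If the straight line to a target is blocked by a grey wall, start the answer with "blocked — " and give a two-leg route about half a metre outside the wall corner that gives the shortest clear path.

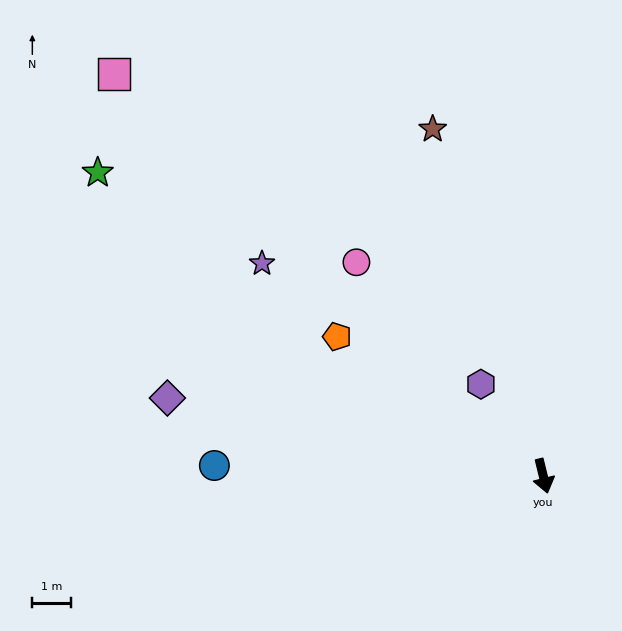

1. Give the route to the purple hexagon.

turn right 160°, forward 2.8 m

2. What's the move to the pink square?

turn right 147°, forward 15.0 m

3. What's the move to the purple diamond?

turn right 115°, forward 9.8 m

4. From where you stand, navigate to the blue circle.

turn right 106°, forward 8.4 m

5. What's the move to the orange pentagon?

turn right 138°, forward 6.4 m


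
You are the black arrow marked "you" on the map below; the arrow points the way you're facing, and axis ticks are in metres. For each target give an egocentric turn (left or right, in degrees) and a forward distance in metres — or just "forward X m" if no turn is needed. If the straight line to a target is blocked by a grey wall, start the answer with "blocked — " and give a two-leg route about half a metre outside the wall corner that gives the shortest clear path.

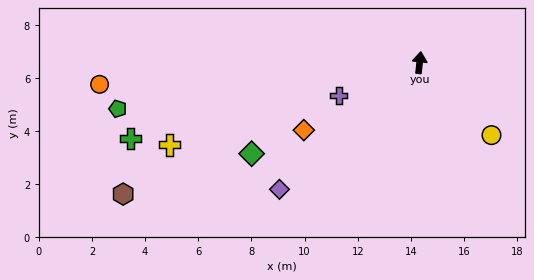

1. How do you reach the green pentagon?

turn left 105°, forward 11.5 m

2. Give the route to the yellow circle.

turn right 129°, forward 3.8 m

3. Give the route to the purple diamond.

turn left 138°, forward 7.1 m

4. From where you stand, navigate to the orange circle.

turn left 100°, forward 12.1 m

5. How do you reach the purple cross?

turn left 118°, forward 3.3 m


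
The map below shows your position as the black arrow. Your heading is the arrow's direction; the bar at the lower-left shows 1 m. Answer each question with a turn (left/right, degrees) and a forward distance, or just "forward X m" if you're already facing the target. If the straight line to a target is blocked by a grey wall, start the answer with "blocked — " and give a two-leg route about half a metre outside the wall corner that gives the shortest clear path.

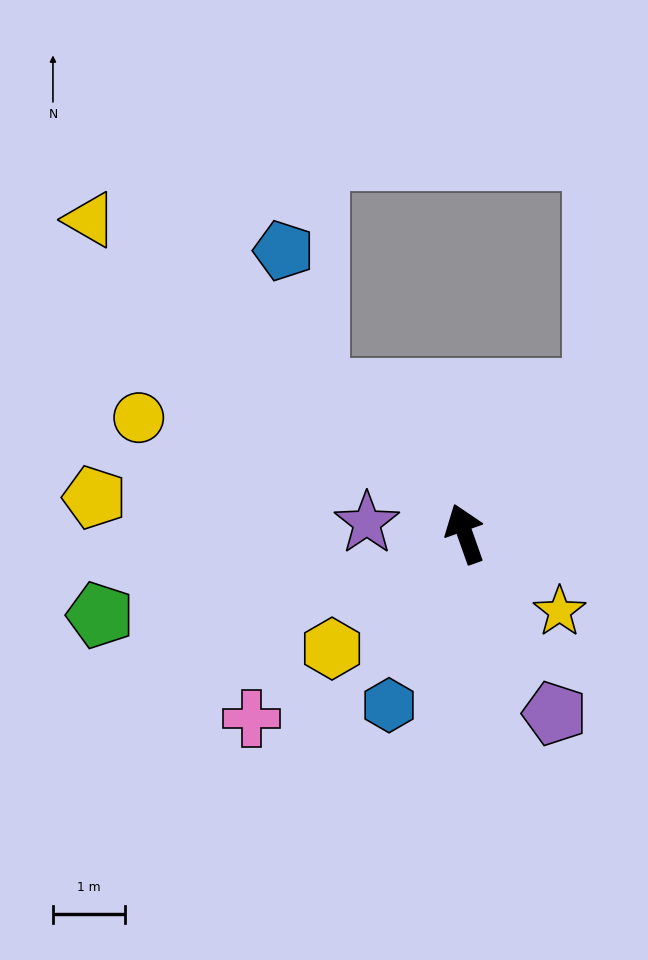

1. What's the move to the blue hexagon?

turn left 137°, forward 2.6 m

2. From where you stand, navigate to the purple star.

turn left 64°, forward 1.4 m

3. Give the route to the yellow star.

turn right 149°, forward 1.7 m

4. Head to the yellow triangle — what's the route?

turn left 31°, forward 6.8 m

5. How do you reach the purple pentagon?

turn right 173°, forward 2.8 m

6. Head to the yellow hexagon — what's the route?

turn left 111°, forward 2.4 m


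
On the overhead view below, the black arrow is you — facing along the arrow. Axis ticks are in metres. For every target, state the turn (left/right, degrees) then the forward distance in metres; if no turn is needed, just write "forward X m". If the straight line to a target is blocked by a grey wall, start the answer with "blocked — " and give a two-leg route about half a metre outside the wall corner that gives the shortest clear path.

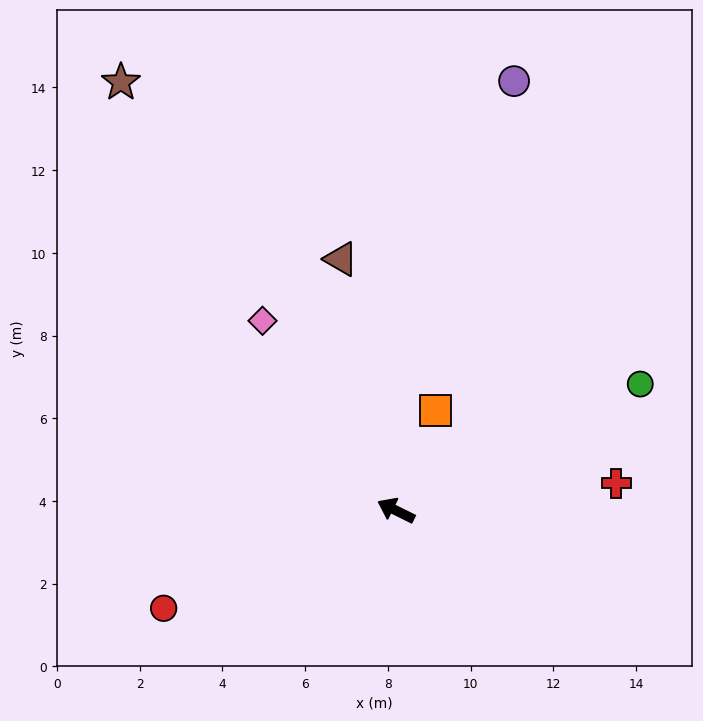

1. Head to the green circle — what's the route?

turn right 126°, forward 6.7 m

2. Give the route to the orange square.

turn right 85°, forward 2.6 m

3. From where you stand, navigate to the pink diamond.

turn right 29°, forward 5.6 m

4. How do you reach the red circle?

turn left 49°, forward 6.1 m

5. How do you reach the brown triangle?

turn right 51°, forward 6.2 m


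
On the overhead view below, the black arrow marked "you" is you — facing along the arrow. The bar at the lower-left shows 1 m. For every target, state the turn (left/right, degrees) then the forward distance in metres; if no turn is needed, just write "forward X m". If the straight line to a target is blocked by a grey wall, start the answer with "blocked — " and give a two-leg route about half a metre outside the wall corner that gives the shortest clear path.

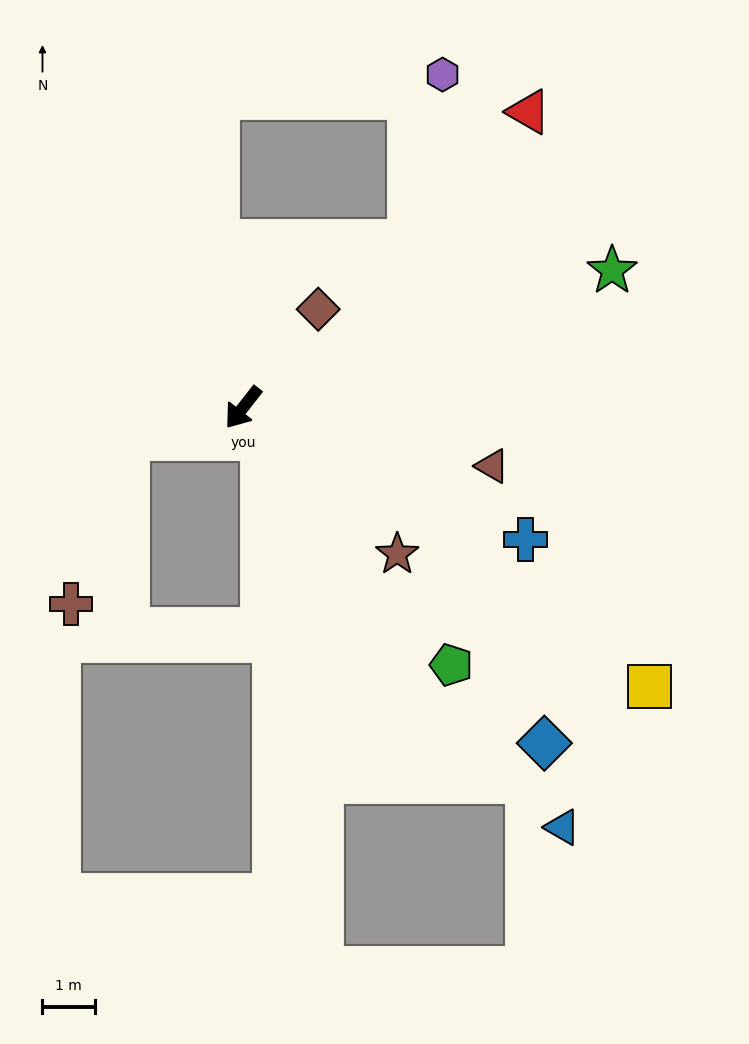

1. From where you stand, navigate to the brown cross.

blocked — turn right 37°, forward 2.3 m, then turn left 56°, forward 3.4 m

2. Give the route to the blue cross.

turn left 103°, forward 6.0 m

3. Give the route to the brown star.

turn left 85°, forward 4.1 m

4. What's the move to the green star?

turn left 148°, forward 7.5 m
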